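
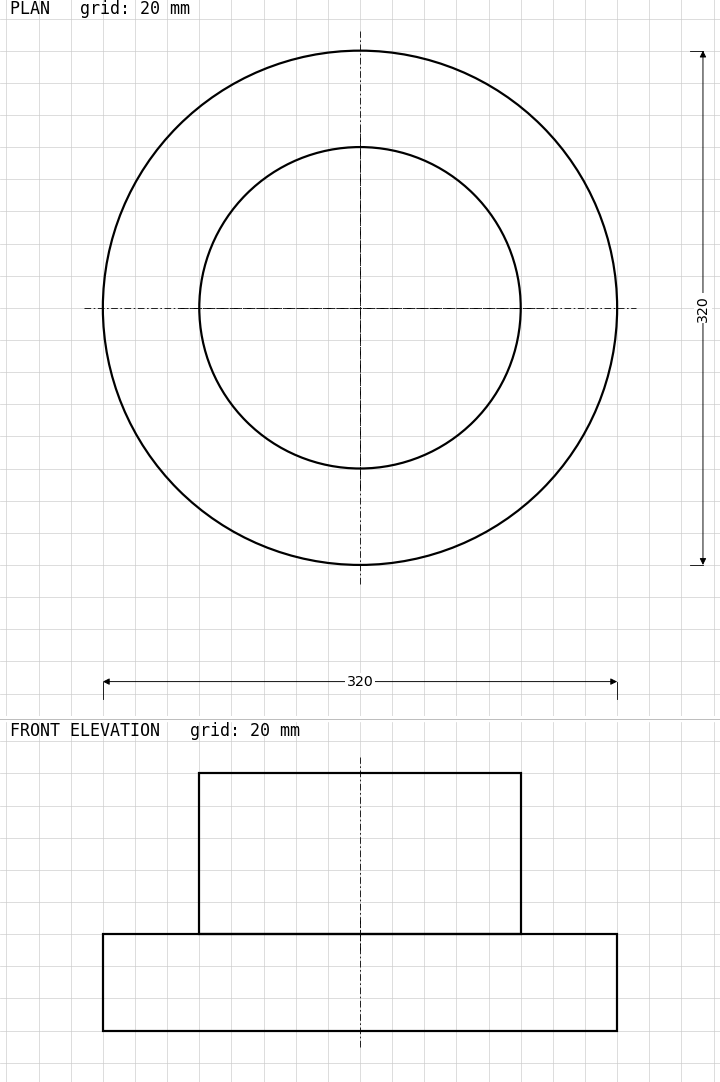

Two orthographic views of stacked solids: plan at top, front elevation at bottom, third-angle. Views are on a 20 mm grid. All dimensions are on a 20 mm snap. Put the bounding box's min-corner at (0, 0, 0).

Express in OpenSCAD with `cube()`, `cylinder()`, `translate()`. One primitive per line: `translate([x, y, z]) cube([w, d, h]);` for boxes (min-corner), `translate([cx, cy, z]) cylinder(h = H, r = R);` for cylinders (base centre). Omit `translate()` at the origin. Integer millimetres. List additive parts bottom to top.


translate([160, 160, 0]) cylinder(h = 60, r = 160);
translate([160, 160, 60]) cylinder(h = 100, r = 100);


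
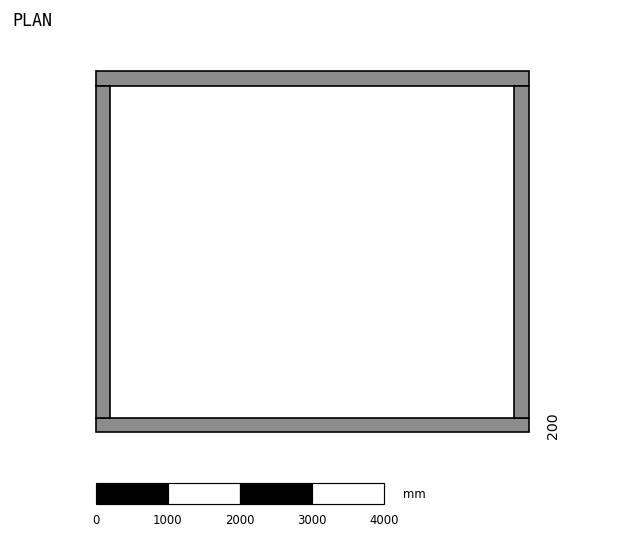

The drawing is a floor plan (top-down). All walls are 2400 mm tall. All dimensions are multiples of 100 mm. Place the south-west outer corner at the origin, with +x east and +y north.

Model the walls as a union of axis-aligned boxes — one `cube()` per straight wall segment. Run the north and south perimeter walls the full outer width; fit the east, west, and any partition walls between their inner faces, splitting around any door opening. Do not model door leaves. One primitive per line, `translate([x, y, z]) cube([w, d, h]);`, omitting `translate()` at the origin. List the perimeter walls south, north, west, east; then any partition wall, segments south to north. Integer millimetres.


cube([6000, 200, 2400]);
translate([0, 4800, 0]) cube([6000, 200, 2400]);
translate([0, 200, 0]) cube([200, 4600, 2400]);
translate([5800, 200, 0]) cube([200, 4600, 2400]);


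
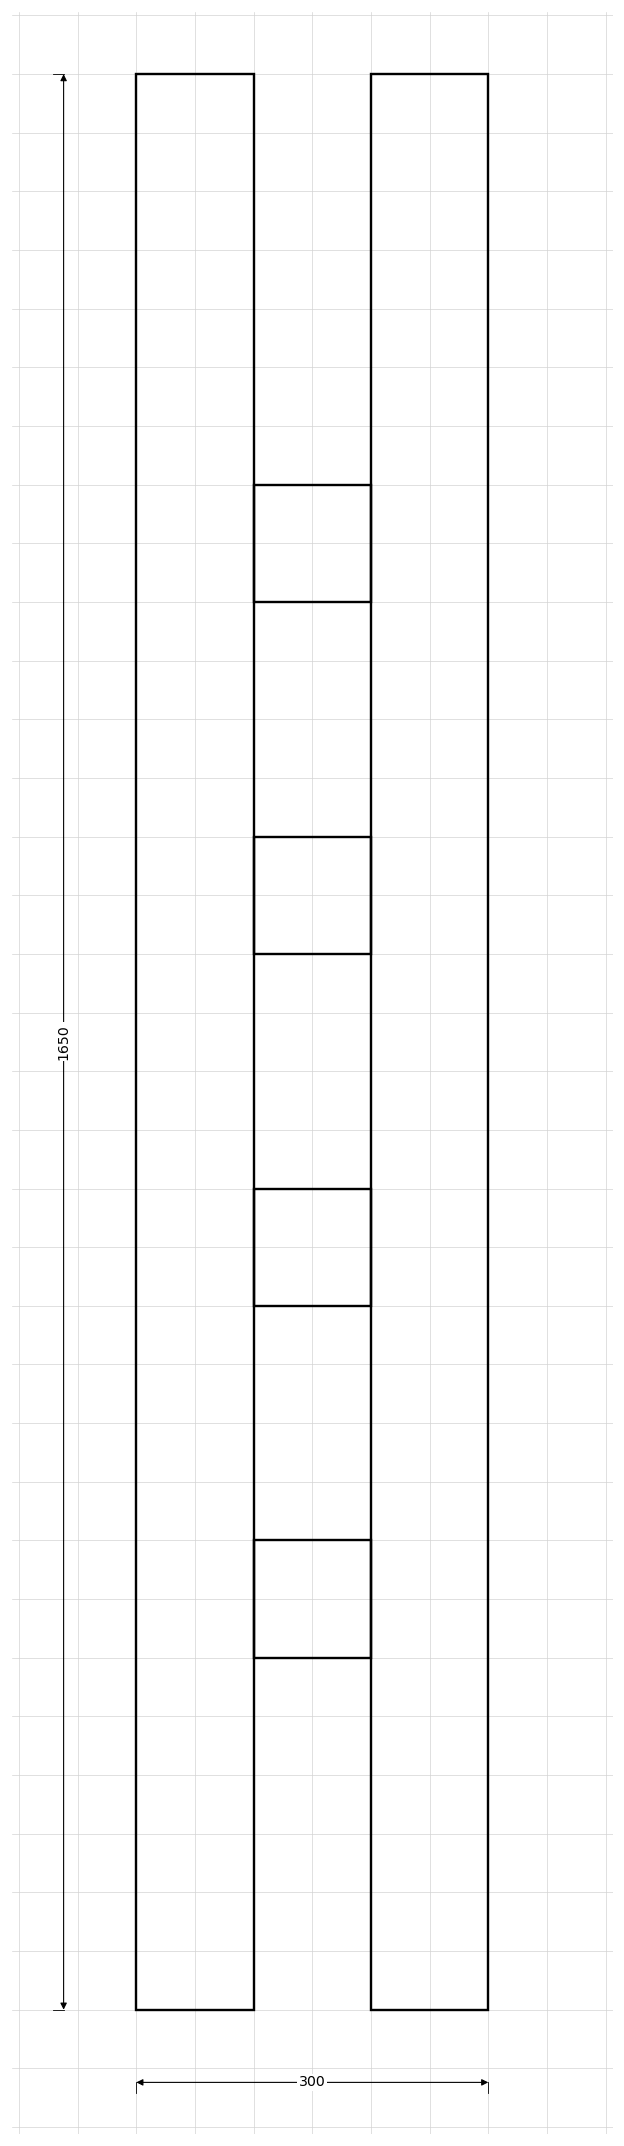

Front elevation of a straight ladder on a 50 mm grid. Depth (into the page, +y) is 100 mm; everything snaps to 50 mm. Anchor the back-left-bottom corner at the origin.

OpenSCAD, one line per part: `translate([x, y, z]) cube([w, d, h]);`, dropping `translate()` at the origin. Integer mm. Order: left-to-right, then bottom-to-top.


cube([100, 100, 1650]);
translate([100, 0, 300]) cube([100, 100, 100]);
translate([100, 0, 600]) cube([100, 100, 100]);
translate([100, 0, 900]) cube([100, 100, 100]);
translate([100, 0, 1200]) cube([100, 100, 100]);
translate([200, 0, 0]) cube([100, 100, 1650]);


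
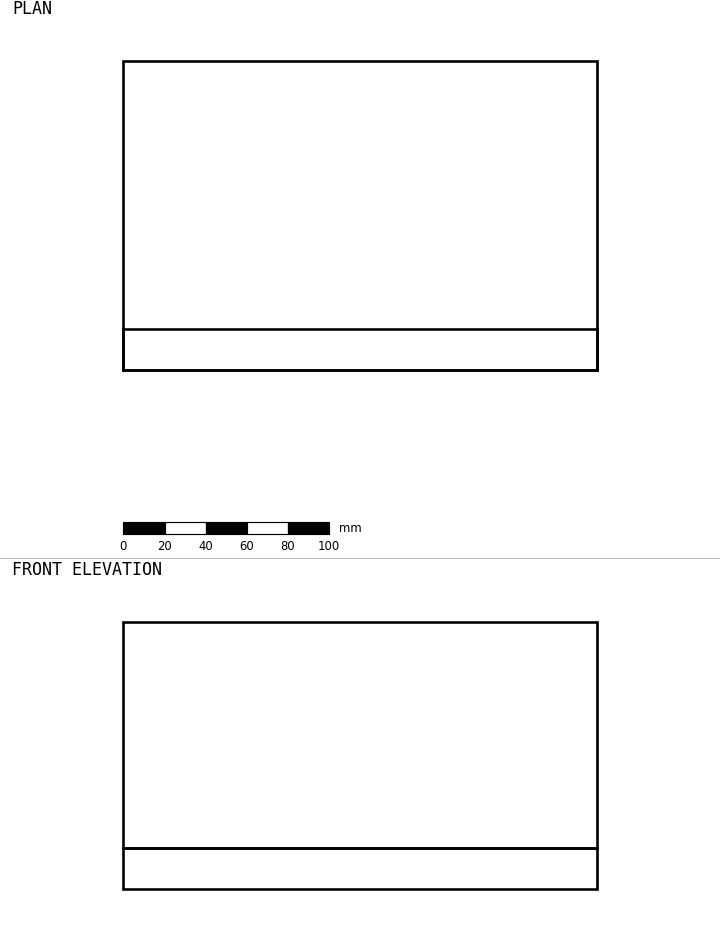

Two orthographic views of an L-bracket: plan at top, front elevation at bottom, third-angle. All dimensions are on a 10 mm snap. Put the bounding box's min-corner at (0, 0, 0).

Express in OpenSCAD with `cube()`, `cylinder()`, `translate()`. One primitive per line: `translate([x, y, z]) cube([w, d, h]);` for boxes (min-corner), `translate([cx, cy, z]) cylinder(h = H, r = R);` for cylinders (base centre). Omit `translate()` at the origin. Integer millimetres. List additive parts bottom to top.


cube([230, 150, 20]);
translate([0, 0, 20]) cube([230, 20, 110]);


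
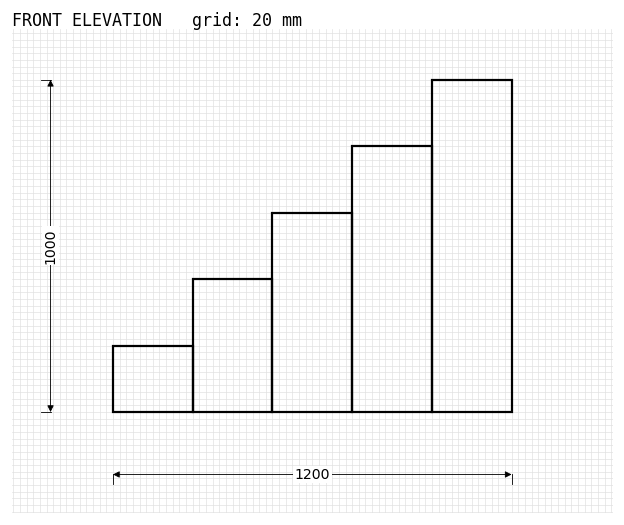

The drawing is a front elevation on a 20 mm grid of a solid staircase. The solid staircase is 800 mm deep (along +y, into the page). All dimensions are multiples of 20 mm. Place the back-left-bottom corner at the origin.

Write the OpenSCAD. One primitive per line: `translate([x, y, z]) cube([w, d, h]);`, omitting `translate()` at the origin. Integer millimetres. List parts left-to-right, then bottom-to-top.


cube([240, 800, 200]);
translate([240, 0, 0]) cube([240, 800, 400]);
translate([480, 0, 0]) cube([240, 800, 600]);
translate([720, 0, 0]) cube([240, 800, 800]);
translate([960, 0, 0]) cube([240, 800, 1000]);


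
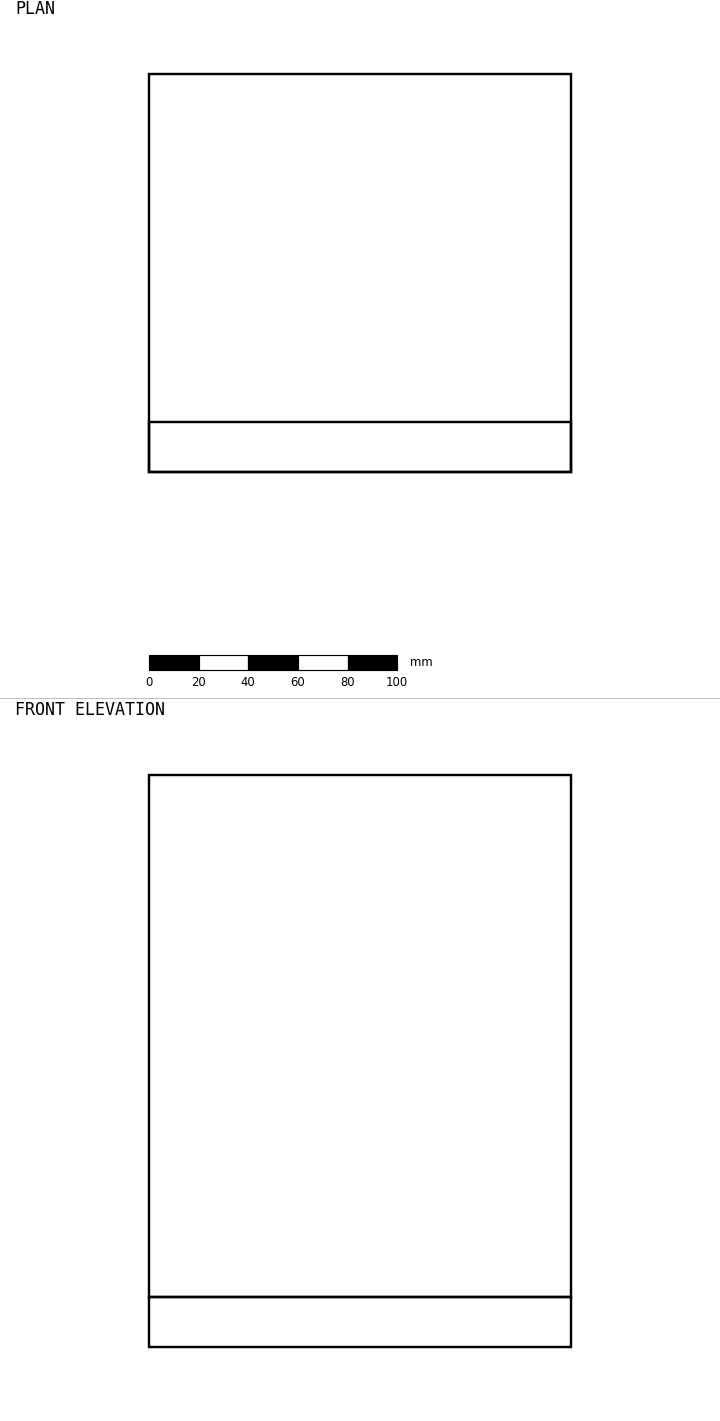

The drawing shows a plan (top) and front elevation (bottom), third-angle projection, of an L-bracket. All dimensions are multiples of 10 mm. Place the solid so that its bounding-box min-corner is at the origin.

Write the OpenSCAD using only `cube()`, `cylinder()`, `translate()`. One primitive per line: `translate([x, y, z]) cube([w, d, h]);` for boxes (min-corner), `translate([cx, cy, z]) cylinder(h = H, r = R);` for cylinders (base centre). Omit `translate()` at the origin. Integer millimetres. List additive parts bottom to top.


cube([170, 160, 20]);
translate([0, 0, 20]) cube([170, 20, 210]);


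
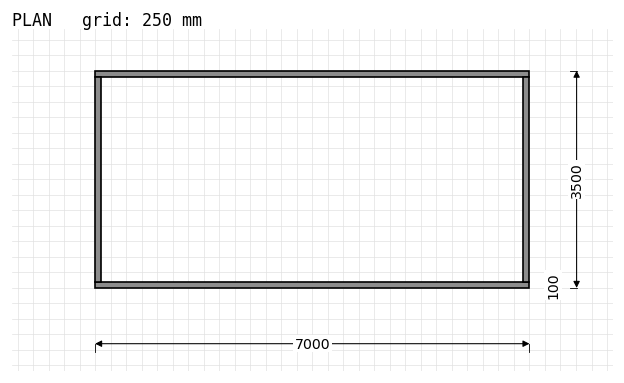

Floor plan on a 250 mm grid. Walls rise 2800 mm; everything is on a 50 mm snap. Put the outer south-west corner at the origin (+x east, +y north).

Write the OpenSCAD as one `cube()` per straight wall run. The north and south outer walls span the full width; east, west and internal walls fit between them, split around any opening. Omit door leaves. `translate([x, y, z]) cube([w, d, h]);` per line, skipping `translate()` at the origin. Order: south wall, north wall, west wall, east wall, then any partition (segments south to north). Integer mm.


cube([7000, 100, 2800]);
translate([0, 3400, 0]) cube([7000, 100, 2800]);
translate([0, 100, 0]) cube([100, 3300, 2800]);
translate([6900, 100, 0]) cube([100, 3300, 2800]);


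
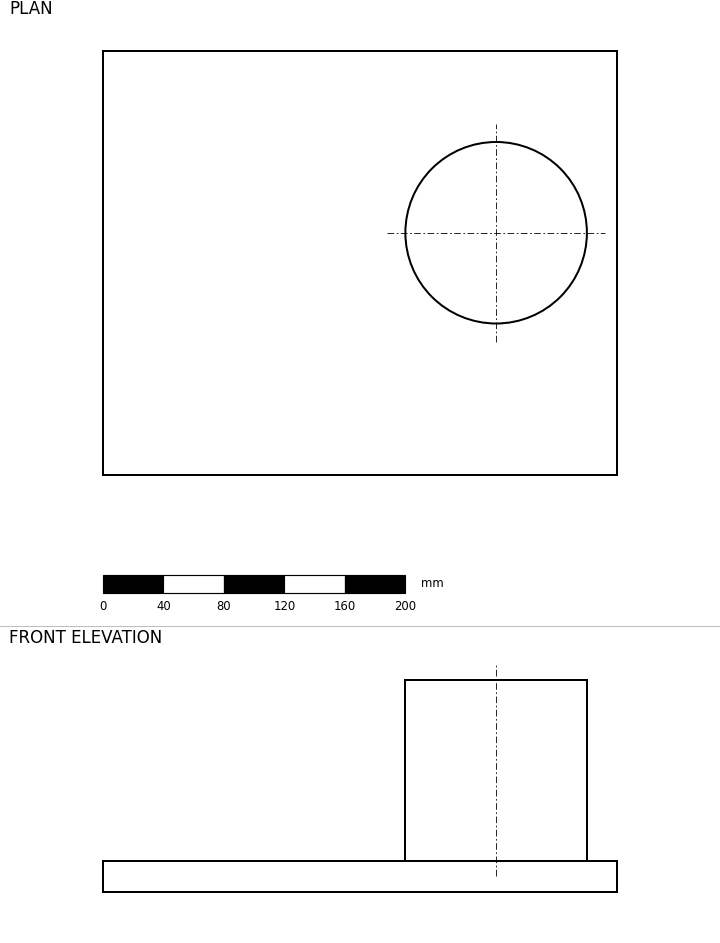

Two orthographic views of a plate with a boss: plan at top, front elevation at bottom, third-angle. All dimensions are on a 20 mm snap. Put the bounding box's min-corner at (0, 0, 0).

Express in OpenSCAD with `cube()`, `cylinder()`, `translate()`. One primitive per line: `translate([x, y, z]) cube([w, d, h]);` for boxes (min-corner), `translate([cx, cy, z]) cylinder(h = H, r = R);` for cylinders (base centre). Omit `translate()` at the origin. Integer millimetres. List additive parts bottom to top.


cube([340, 280, 20]);
translate([260, 160, 20]) cylinder(h = 120, r = 60);


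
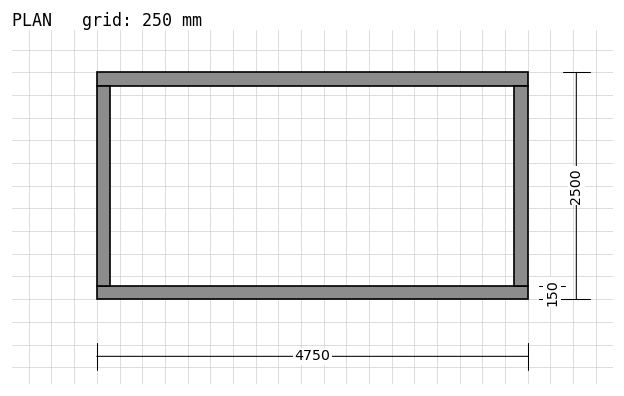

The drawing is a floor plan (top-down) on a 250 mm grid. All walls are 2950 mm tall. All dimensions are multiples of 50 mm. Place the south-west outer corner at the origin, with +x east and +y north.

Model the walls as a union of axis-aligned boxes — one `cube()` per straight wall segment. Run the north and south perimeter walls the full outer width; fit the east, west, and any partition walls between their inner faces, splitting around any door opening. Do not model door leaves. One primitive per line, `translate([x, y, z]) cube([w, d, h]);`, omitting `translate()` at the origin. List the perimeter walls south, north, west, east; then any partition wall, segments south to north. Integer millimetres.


cube([4750, 150, 2950]);
translate([0, 2350, 0]) cube([4750, 150, 2950]);
translate([0, 150, 0]) cube([150, 2200, 2950]);
translate([4600, 150, 0]) cube([150, 2200, 2950]);


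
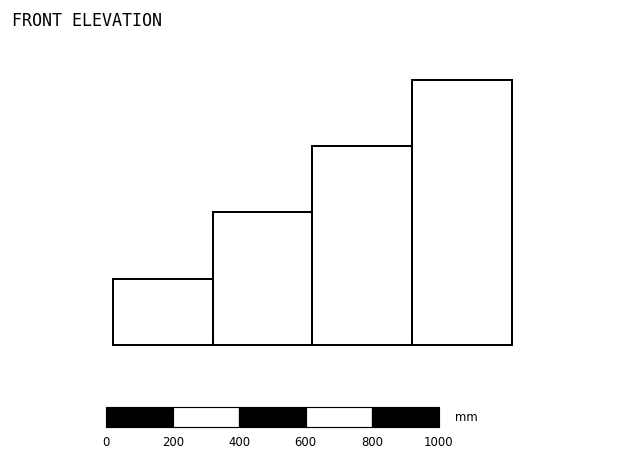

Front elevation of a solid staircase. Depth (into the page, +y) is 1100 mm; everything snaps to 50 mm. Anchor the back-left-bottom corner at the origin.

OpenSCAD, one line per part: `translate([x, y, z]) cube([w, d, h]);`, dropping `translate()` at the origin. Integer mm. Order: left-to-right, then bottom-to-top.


cube([300, 1100, 200]);
translate([300, 0, 0]) cube([300, 1100, 400]);
translate([600, 0, 0]) cube([300, 1100, 600]);
translate([900, 0, 0]) cube([300, 1100, 800]);


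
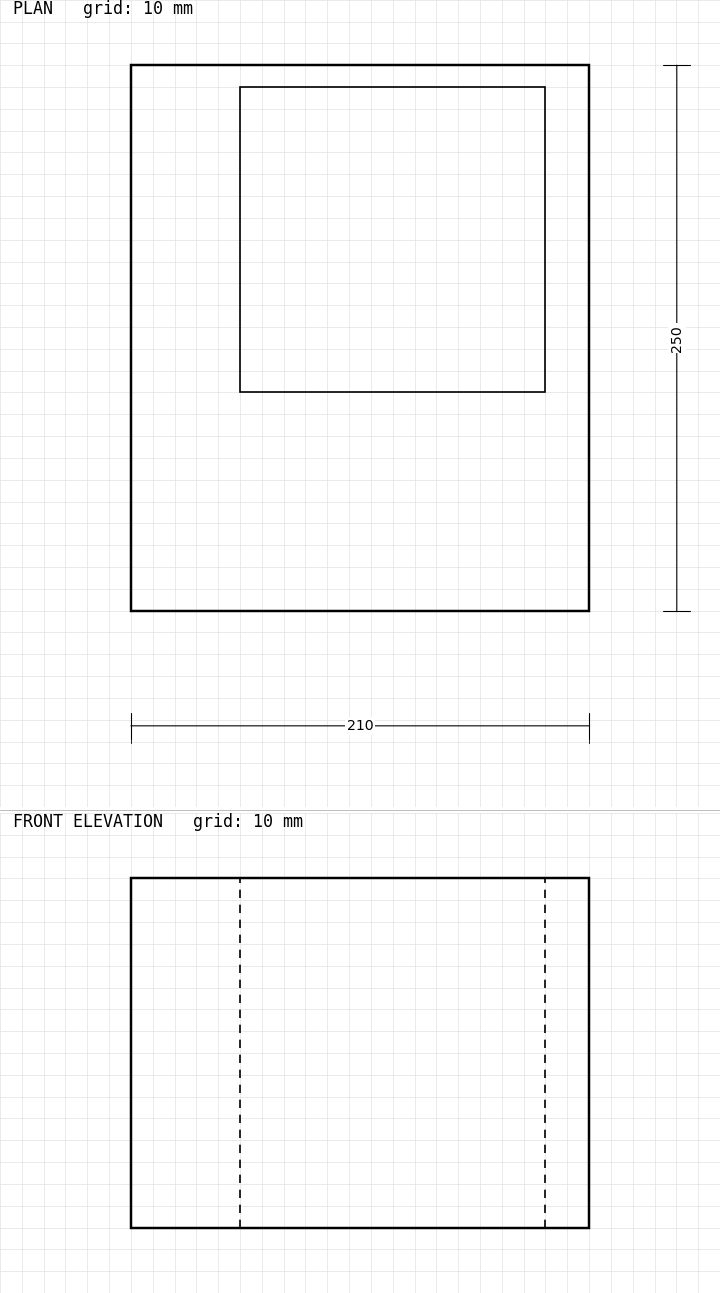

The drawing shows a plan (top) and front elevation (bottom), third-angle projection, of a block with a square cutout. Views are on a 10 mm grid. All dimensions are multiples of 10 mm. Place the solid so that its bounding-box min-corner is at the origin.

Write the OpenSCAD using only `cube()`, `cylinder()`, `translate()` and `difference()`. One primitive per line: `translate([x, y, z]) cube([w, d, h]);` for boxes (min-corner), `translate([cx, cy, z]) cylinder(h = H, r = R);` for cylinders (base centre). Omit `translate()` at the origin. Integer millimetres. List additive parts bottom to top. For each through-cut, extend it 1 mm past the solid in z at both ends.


difference() {
  cube([210, 250, 160]);
  translate([50, 100, -1]) cube([140, 140, 162]);
}


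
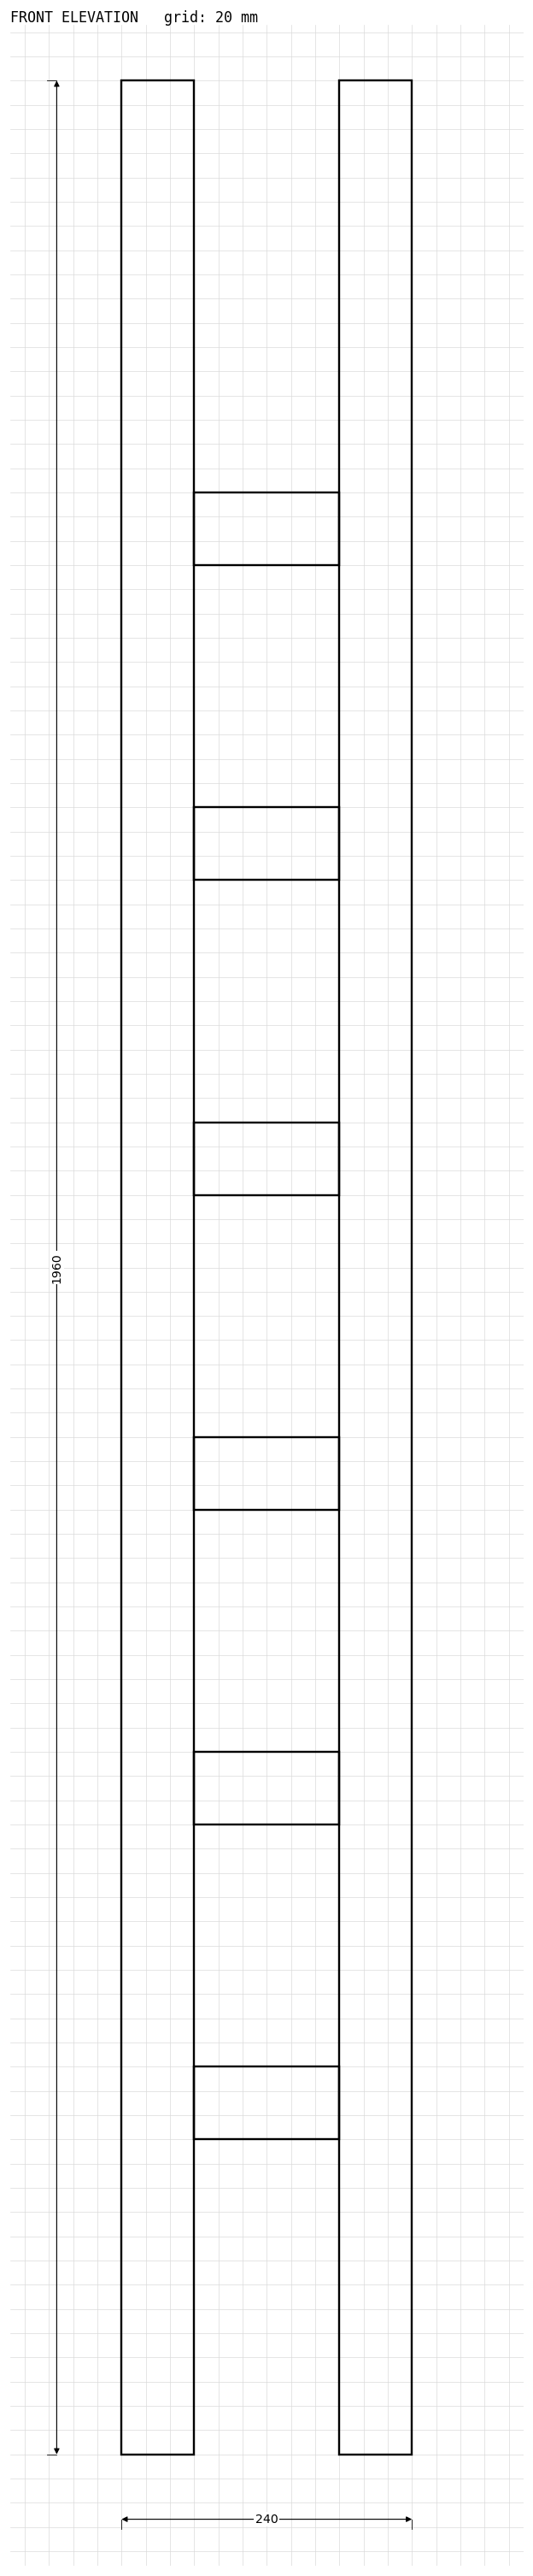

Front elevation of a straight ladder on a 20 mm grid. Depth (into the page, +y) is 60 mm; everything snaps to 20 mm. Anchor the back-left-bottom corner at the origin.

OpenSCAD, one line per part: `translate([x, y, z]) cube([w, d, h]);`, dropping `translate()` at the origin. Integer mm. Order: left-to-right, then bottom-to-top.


cube([60, 60, 1960]);
translate([60, 0, 260]) cube([120, 60, 60]);
translate([60, 0, 520]) cube([120, 60, 60]);
translate([60, 0, 780]) cube([120, 60, 60]);
translate([60, 0, 1040]) cube([120, 60, 60]);
translate([60, 0, 1300]) cube([120, 60, 60]);
translate([60, 0, 1560]) cube([120, 60, 60]);
translate([180, 0, 0]) cube([60, 60, 1960]);


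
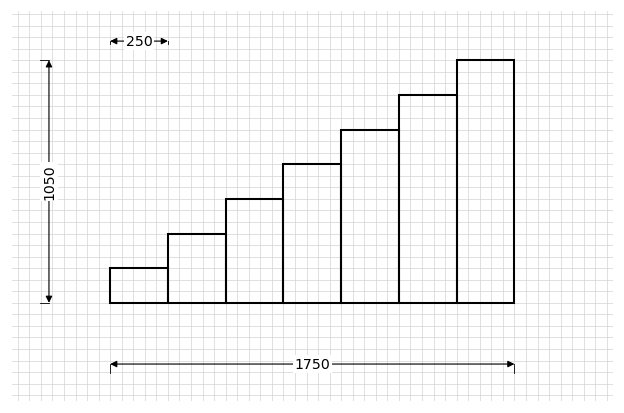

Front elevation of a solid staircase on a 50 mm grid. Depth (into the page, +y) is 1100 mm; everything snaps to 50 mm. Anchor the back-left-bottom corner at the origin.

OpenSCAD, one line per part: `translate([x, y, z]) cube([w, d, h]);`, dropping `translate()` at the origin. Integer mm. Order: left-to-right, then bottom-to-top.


cube([250, 1100, 150]);
translate([250, 0, 0]) cube([250, 1100, 300]);
translate([500, 0, 0]) cube([250, 1100, 450]);
translate([750, 0, 0]) cube([250, 1100, 600]);
translate([1000, 0, 0]) cube([250, 1100, 750]);
translate([1250, 0, 0]) cube([250, 1100, 900]);
translate([1500, 0, 0]) cube([250, 1100, 1050]);


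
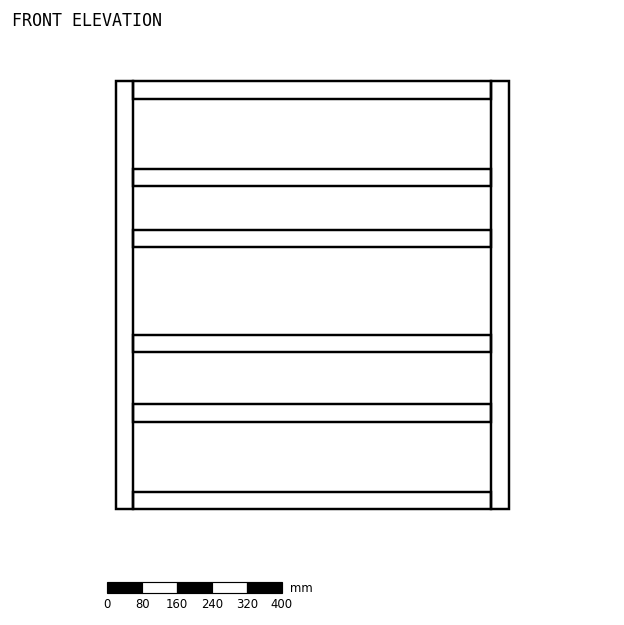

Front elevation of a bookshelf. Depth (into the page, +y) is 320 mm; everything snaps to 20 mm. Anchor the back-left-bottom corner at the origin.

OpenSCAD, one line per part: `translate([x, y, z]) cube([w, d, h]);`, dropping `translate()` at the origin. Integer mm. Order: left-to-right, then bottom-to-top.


cube([40, 320, 980]);
translate([40, 0, 0]) cube([820, 320, 40]);
translate([40, 0, 200]) cube([820, 320, 40]);
translate([40, 0, 360]) cube([820, 320, 40]);
translate([40, 0, 600]) cube([820, 320, 40]);
translate([40, 0, 740]) cube([820, 320, 40]);
translate([40, 0, 940]) cube([820, 320, 40]);
translate([860, 0, 0]) cube([40, 320, 980]);


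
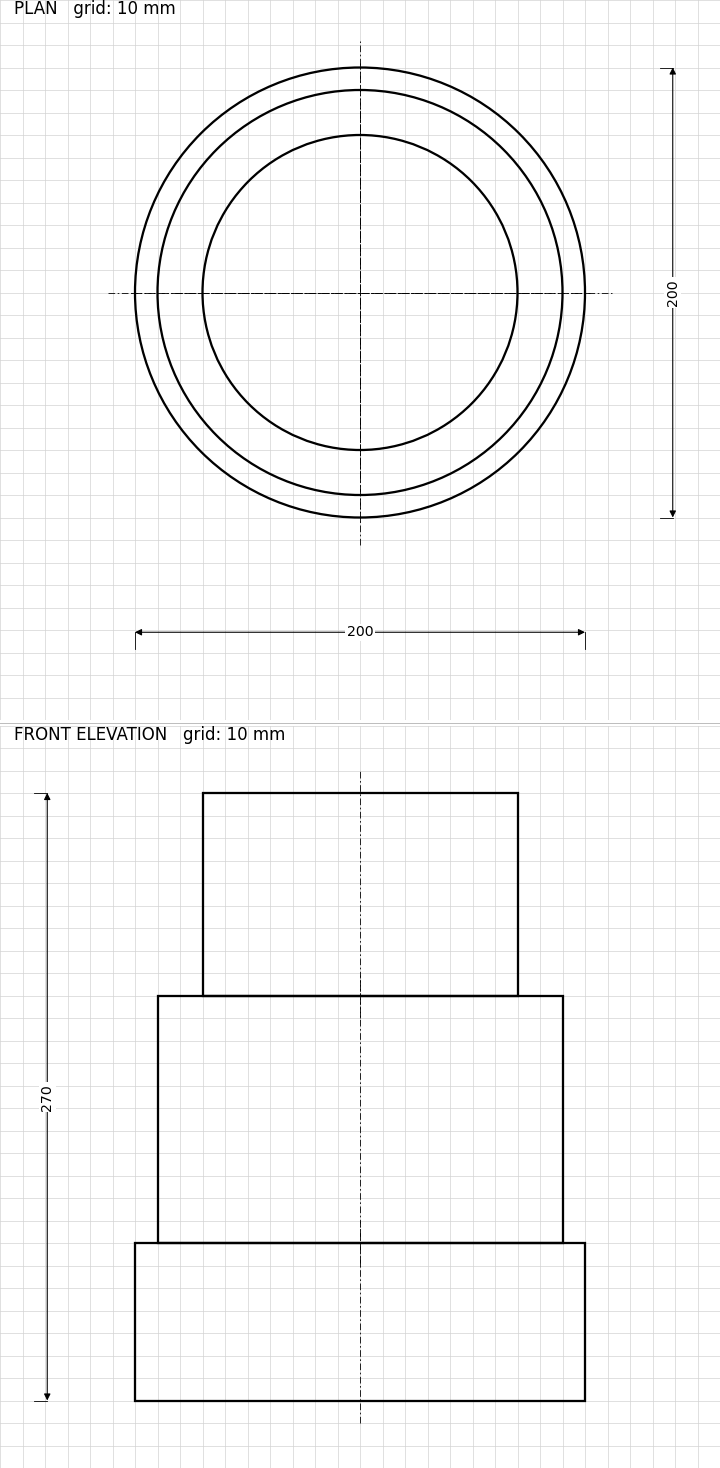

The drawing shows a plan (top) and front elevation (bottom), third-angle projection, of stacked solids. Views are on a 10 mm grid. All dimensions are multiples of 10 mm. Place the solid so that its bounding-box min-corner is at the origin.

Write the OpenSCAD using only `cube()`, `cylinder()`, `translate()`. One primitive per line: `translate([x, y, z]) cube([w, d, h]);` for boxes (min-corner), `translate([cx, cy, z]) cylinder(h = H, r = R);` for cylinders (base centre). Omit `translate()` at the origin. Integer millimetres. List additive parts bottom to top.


translate([100, 100, 0]) cylinder(h = 70, r = 100);
translate([100, 100, 70]) cylinder(h = 110, r = 90);
translate([100, 100, 180]) cylinder(h = 90, r = 70);


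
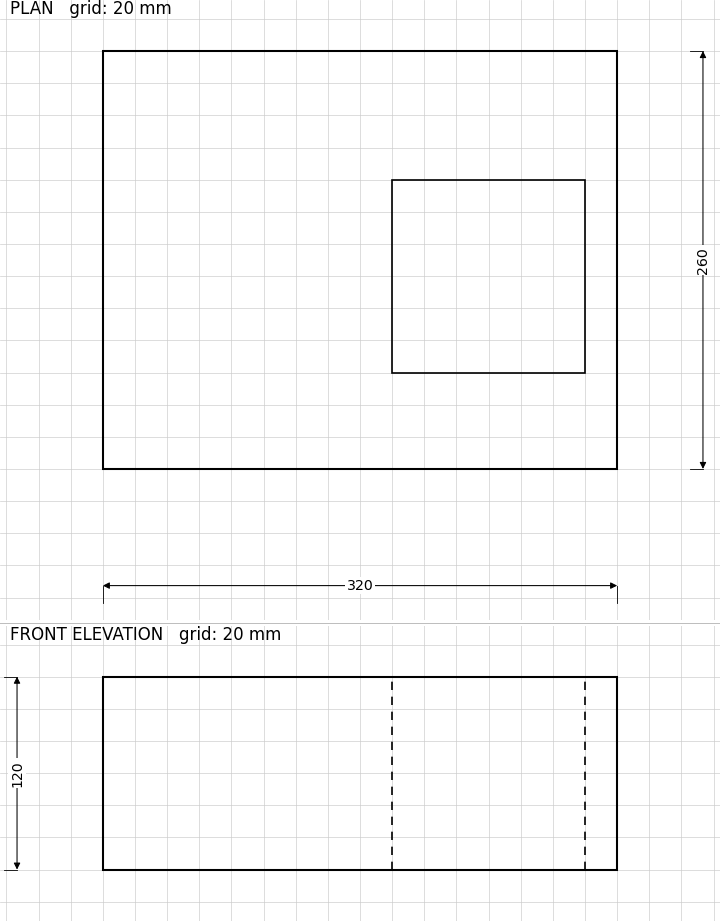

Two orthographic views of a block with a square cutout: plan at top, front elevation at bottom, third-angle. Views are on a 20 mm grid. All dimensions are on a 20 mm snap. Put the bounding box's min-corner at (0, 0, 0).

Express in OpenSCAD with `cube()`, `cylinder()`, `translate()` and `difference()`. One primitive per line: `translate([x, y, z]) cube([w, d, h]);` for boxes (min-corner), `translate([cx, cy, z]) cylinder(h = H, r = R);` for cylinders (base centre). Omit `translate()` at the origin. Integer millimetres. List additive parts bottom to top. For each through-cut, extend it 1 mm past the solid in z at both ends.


difference() {
  cube([320, 260, 120]);
  translate([180, 60, -1]) cube([120, 120, 122]);
}


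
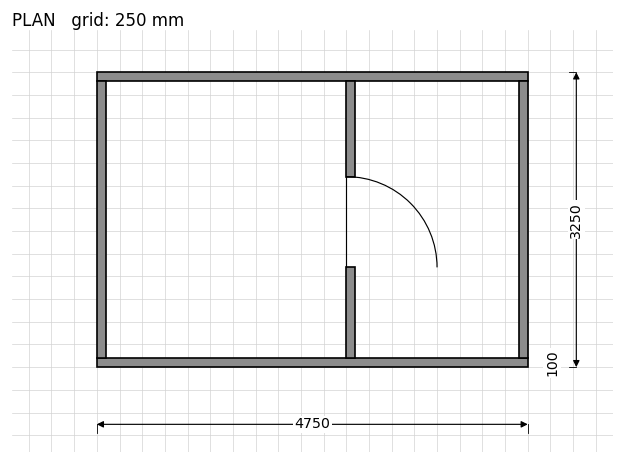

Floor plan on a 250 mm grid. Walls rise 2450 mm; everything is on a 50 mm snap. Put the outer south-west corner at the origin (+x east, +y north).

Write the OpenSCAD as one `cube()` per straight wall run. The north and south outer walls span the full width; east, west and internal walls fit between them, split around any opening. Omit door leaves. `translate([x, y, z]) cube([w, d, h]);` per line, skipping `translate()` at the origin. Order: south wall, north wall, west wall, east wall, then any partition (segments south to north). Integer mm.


cube([4750, 100, 2450]);
translate([0, 3150, 0]) cube([4750, 100, 2450]);
translate([0, 100, 0]) cube([100, 3050, 2450]);
translate([4650, 100, 0]) cube([100, 3050, 2450]);
translate([2750, 100, 0]) cube([100, 1000, 2450]);
translate([2750, 2100, 0]) cube([100, 1050, 2450]);


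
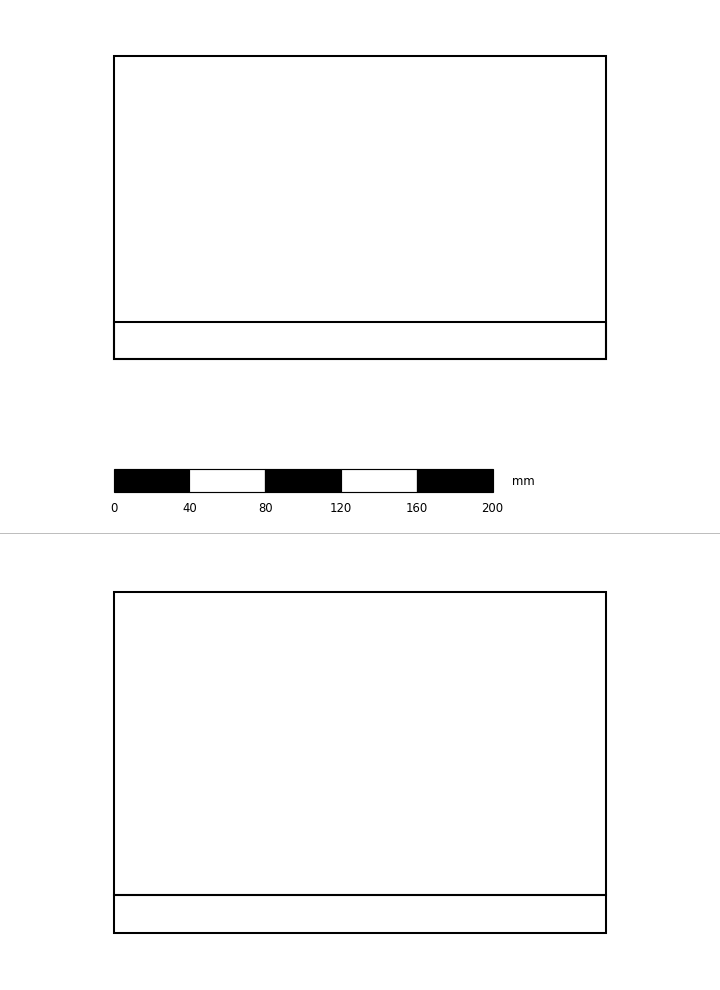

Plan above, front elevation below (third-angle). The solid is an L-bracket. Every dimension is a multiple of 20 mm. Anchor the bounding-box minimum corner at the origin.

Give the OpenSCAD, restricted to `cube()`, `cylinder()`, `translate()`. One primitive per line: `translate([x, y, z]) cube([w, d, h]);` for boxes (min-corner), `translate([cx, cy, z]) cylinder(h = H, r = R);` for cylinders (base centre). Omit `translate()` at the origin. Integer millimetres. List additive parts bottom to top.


cube([260, 160, 20]);
translate([0, 0, 20]) cube([260, 20, 160]);


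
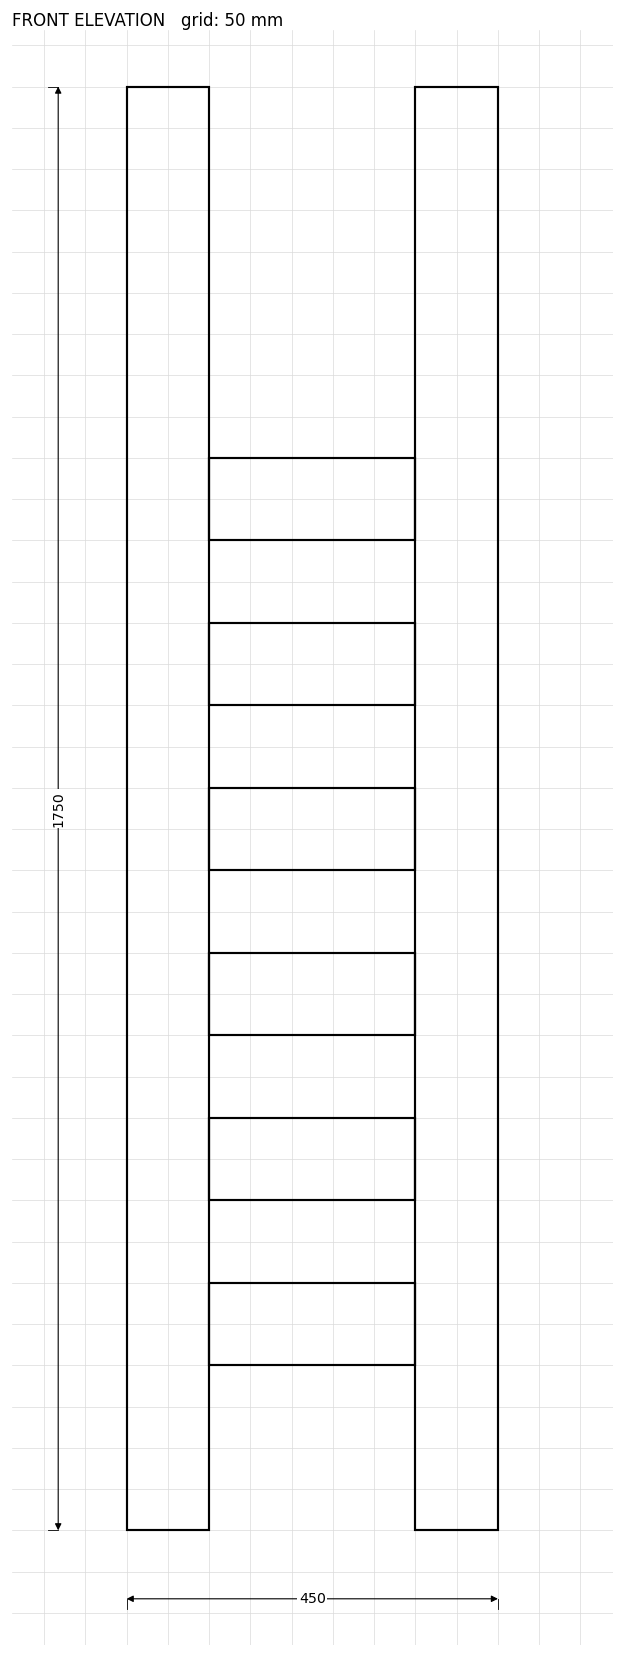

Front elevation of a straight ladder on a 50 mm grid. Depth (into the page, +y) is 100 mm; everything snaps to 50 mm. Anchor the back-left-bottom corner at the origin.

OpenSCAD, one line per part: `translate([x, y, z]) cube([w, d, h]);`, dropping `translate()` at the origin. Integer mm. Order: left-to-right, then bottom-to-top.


cube([100, 100, 1750]);
translate([100, 0, 200]) cube([250, 100, 100]);
translate([100, 0, 400]) cube([250, 100, 100]);
translate([100, 0, 600]) cube([250, 100, 100]);
translate([100, 0, 800]) cube([250, 100, 100]);
translate([100, 0, 1000]) cube([250, 100, 100]);
translate([100, 0, 1200]) cube([250, 100, 100]);
translate([350, 0, 0]) cube([100, 100, 1750]);


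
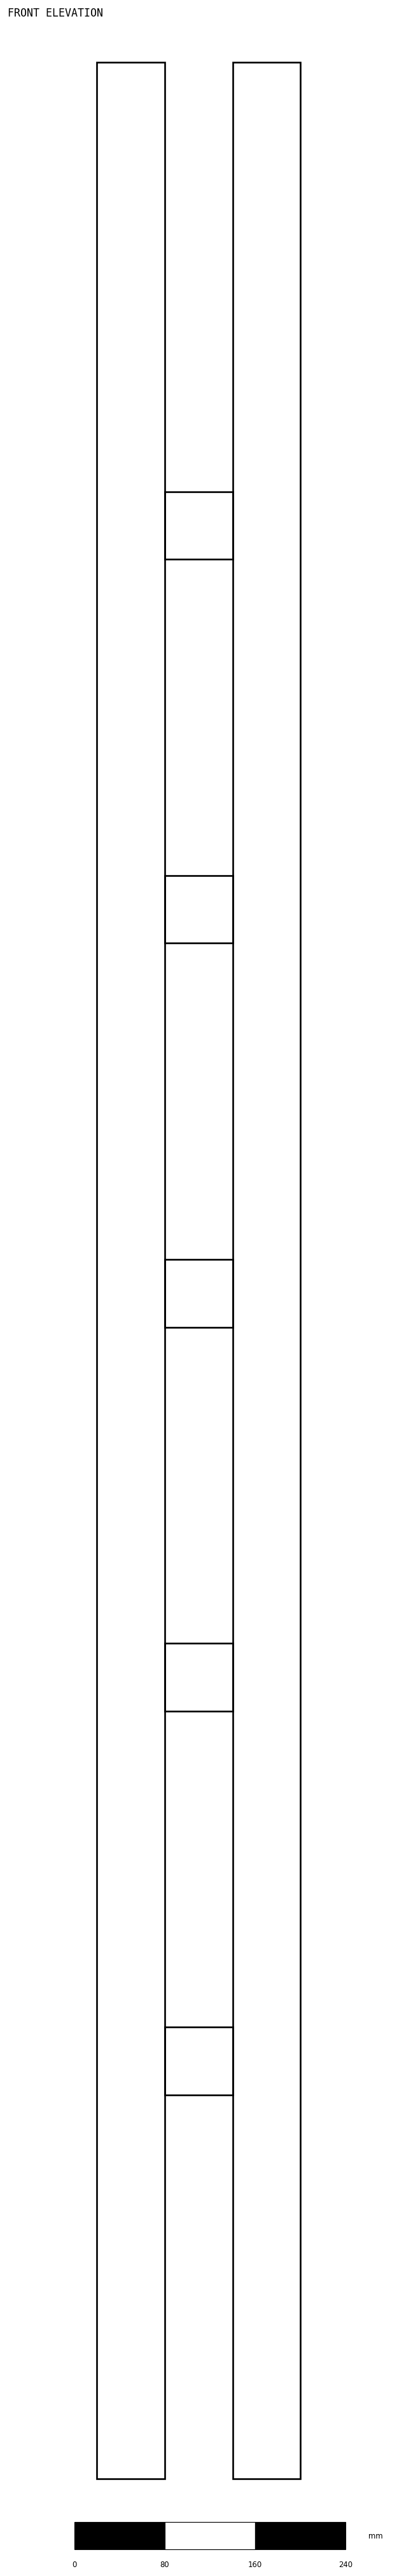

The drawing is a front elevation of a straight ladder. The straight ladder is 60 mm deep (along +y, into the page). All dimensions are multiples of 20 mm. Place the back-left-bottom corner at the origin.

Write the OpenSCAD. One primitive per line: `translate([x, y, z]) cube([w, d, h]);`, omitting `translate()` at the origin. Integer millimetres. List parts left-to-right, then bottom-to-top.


cube([60, 60, 2140]);
translate([60, 0, 340]) cube([60, 60, 60]);
translate([60, 0, 680]) cube([60, 60, 60]);
translate([60, 0, 1020]) cube([60, 60, 60]);
translate([60, 0, 1360]) cube([60, 60, 60]);
translate([60, 0, 1700]) cube([60, 60, 60]);
translate([120, 0, 0]) cube([60, 60, 2140]);


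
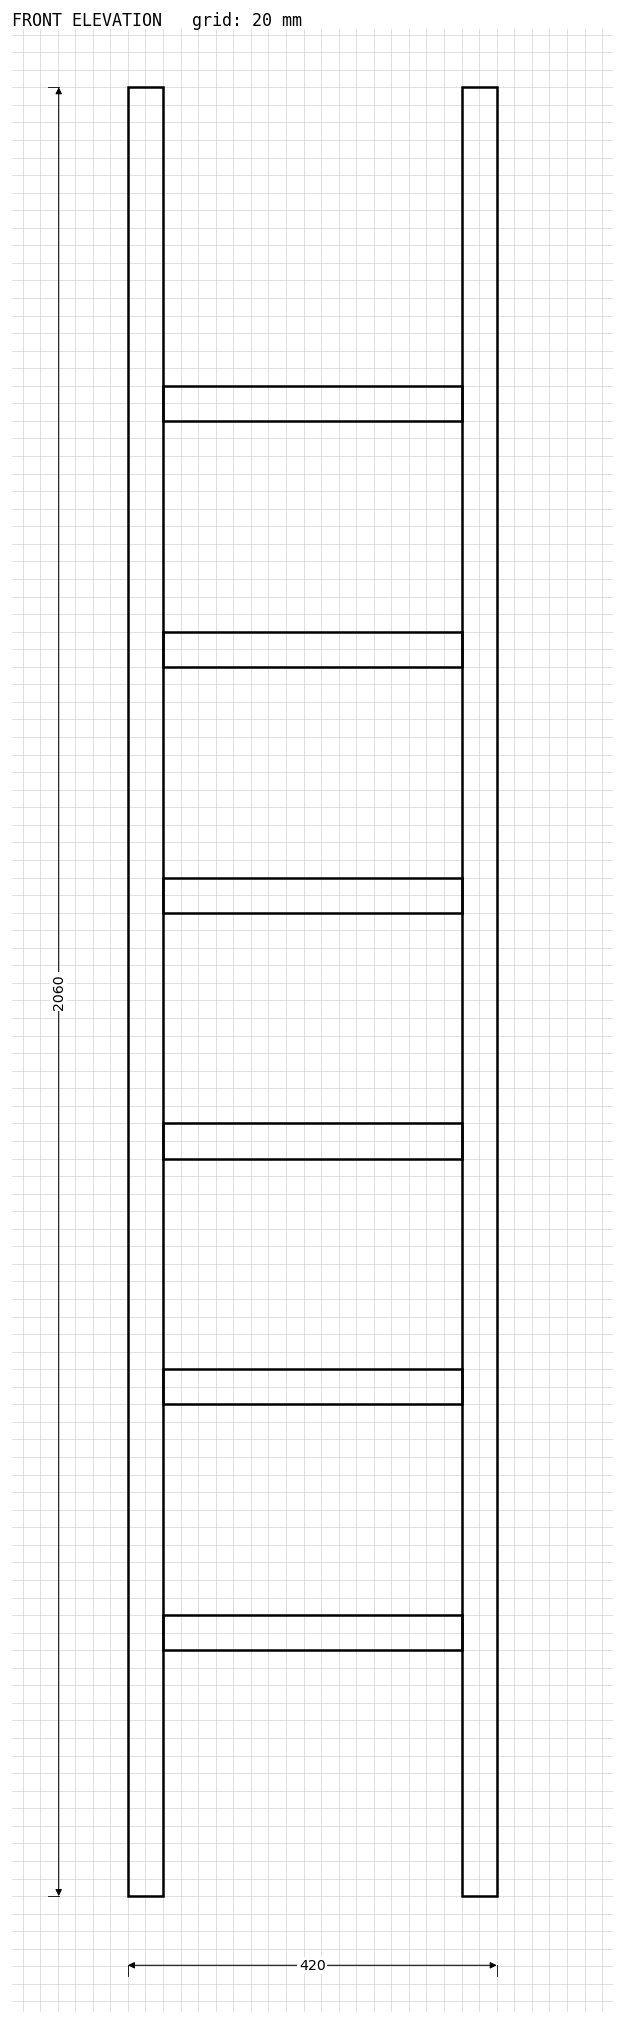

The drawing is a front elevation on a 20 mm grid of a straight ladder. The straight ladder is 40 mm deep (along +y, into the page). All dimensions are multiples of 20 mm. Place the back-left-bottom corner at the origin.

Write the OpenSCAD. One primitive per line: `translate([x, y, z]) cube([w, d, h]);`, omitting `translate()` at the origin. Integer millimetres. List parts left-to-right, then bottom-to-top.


cube([40, 40, 2060]);
translate([40, 0, 280]) cube([340, 40, 40]);
translate([40, 0, 560]) cube([340, 40, 40]);
translate([40, 0, 840]) cube([340, 40, 40]);
translate([40, 0, 1120]) cube([340, 40, 40]);
translate([40, 0, 1400]) cube([340, 40, 40]);
translate([40, 0, 1680]) cube([340, 40, 40]);
translate([380, 0, 0]) cube([40, 40, 2060]);


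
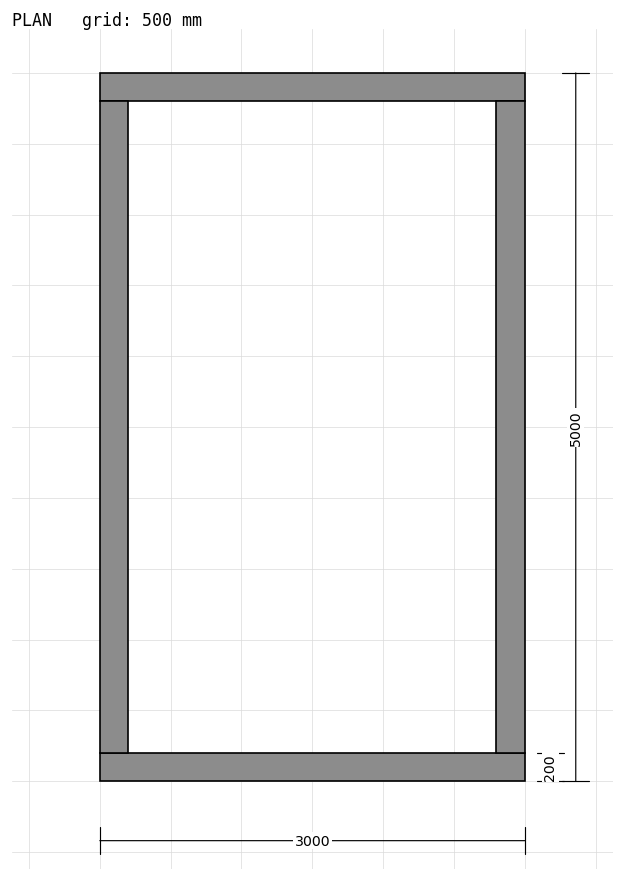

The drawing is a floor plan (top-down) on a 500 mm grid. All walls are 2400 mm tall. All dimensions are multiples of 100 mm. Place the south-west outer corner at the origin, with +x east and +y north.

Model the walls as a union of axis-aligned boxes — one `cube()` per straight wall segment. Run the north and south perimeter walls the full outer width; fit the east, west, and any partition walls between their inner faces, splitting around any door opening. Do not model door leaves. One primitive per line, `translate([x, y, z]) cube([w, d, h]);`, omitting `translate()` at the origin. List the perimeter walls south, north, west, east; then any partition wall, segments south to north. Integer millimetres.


cube([3000, 200, 2400]);
translate([0, 4800, 0]) cube([3000, 200, 2400]);
translate([0, 200, 0]) cube([200, 4600, 2400]);
translate([2800, 200, 0]) cube([200, 4600, 2400]);


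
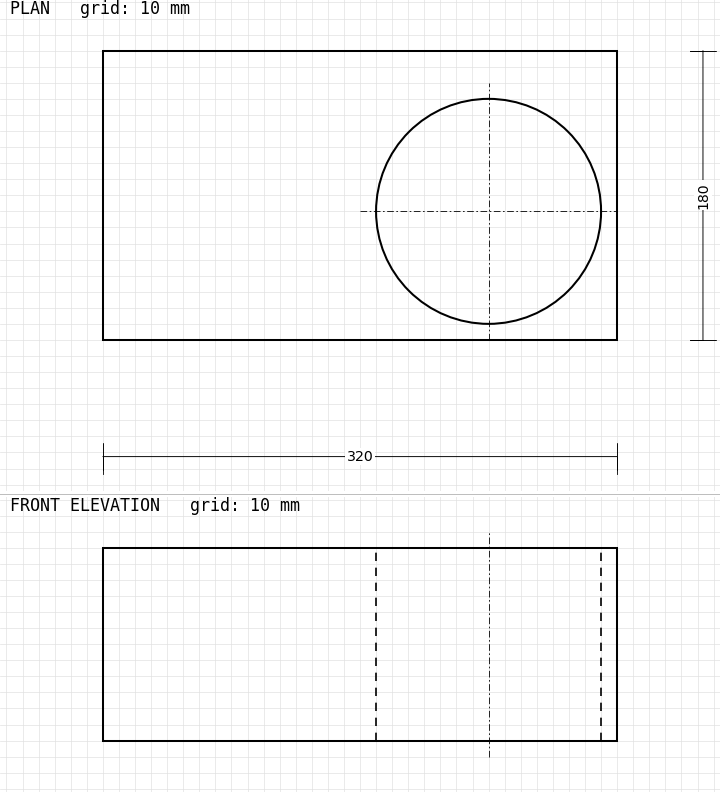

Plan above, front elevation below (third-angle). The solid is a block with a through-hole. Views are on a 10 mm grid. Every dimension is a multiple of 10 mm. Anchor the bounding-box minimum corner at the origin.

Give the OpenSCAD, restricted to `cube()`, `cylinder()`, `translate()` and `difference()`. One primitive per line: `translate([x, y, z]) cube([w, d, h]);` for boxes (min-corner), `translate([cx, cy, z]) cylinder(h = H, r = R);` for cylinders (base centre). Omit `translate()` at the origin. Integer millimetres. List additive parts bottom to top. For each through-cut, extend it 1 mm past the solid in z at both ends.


difference() {
  cube([320, 180, 120]);
  translate([240, 80, -1]) cylinder(h = 122, r = 70);
}


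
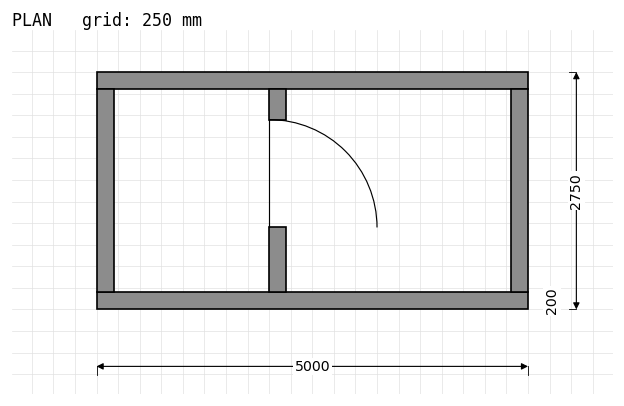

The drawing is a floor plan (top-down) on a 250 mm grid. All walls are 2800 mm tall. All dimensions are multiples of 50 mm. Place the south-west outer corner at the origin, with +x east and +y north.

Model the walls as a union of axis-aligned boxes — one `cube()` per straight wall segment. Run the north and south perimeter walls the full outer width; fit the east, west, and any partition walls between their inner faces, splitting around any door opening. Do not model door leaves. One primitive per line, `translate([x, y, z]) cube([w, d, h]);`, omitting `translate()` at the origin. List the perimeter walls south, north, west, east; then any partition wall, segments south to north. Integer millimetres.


cube([5000, 200, 2800]);
translate([0, 2550, 0]) cube([5000, 200, 2800]);
translate([0, 200, 0]) cube([200, 2350, 2800]);
translate([4800, 200, 0]) cube([200, 2350, 2800]);
translate([2000, 200, 0]) cube([200, 750, 2800]);
translate([2000, 2200, 0]) cube([200, 350, 2800]);


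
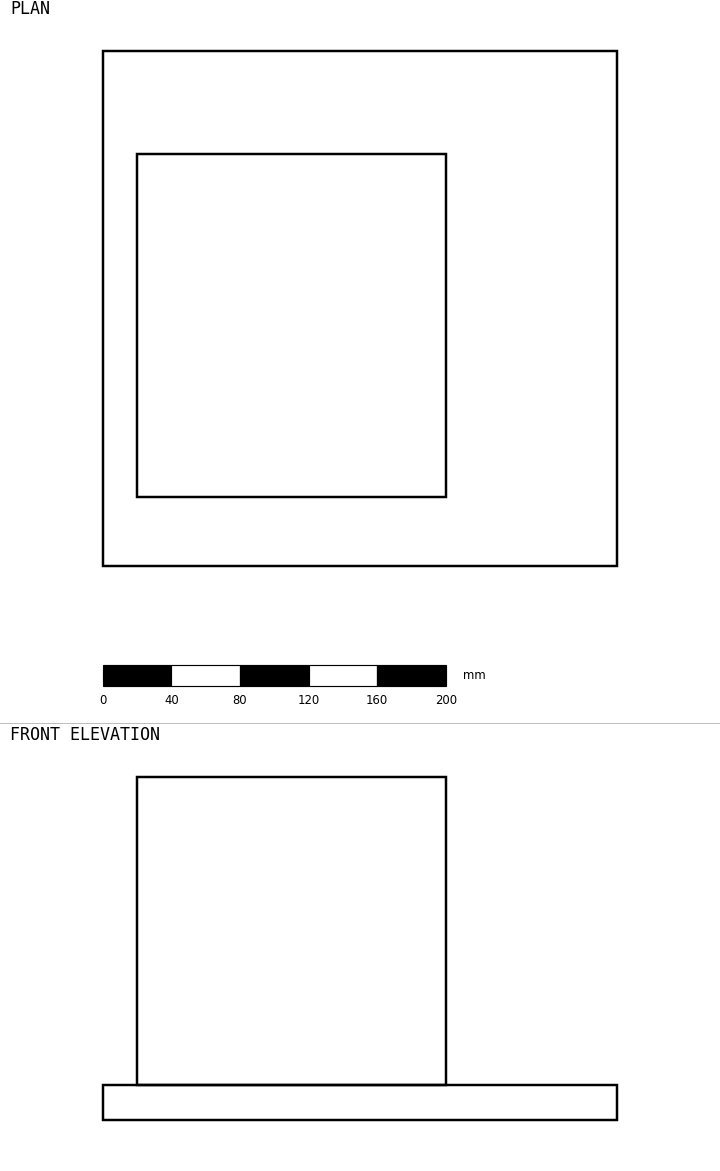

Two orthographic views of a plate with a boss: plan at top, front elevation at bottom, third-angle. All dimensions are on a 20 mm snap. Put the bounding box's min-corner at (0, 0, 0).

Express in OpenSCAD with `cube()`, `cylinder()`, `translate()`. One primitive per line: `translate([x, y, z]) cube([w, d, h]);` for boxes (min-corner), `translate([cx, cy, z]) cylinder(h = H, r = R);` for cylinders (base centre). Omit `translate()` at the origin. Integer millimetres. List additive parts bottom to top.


cube([300, 300, 20]);
translate([20, 40, 20]) cube([180, 200, 180]);


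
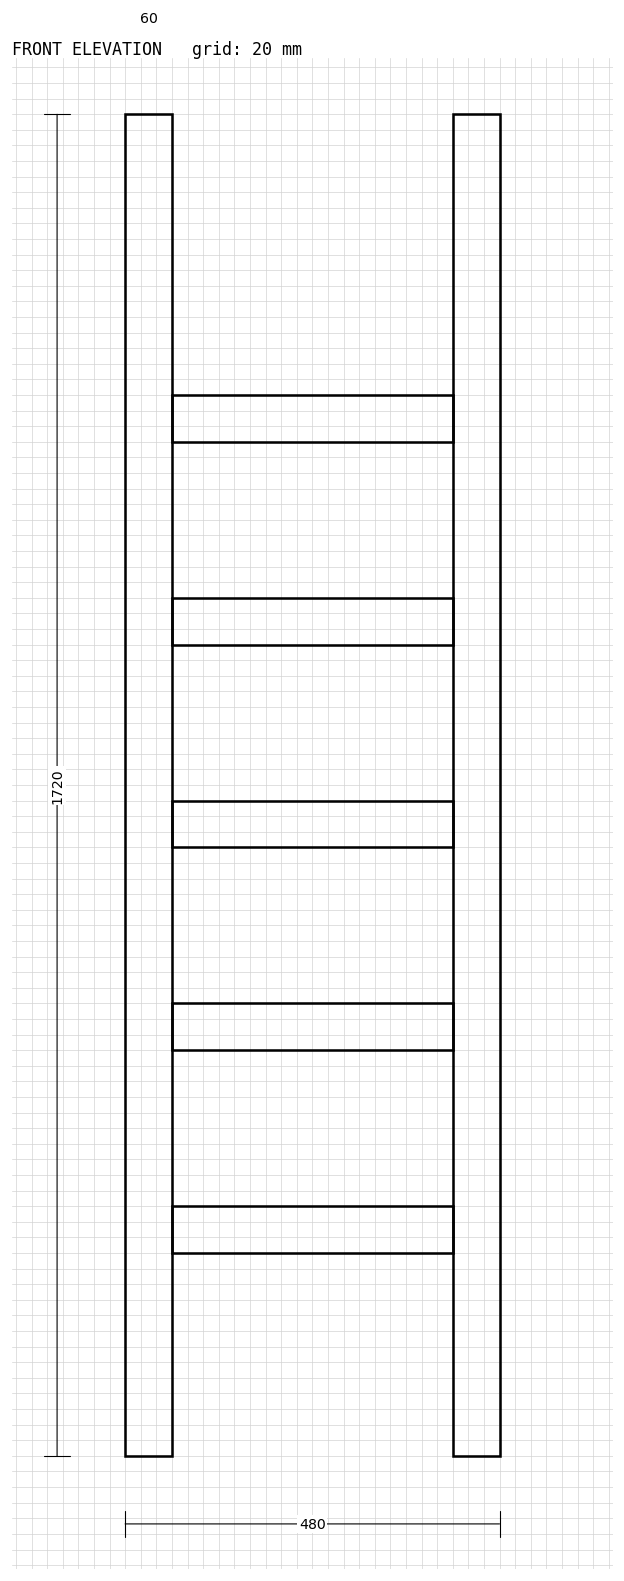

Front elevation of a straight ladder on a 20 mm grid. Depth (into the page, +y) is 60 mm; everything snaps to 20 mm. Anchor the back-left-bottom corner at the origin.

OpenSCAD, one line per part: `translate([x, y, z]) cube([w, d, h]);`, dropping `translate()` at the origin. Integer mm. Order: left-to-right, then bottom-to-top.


cube([60, 60, 1720]);
translate([60, 0, 260]) cube([360, 60, 60]);
translate([60, 0, 520]) cube([360, 60, 60]);
translate([60, 0, 780]) cube([360, 60, 60]);
translate([60, 0, 1040]) cube([360, 60, 60]);
translate([60, 0, 1300]) cube([360, 60, 60]);
translate([420, 0, 0]) cube([60, 60, 1720]);


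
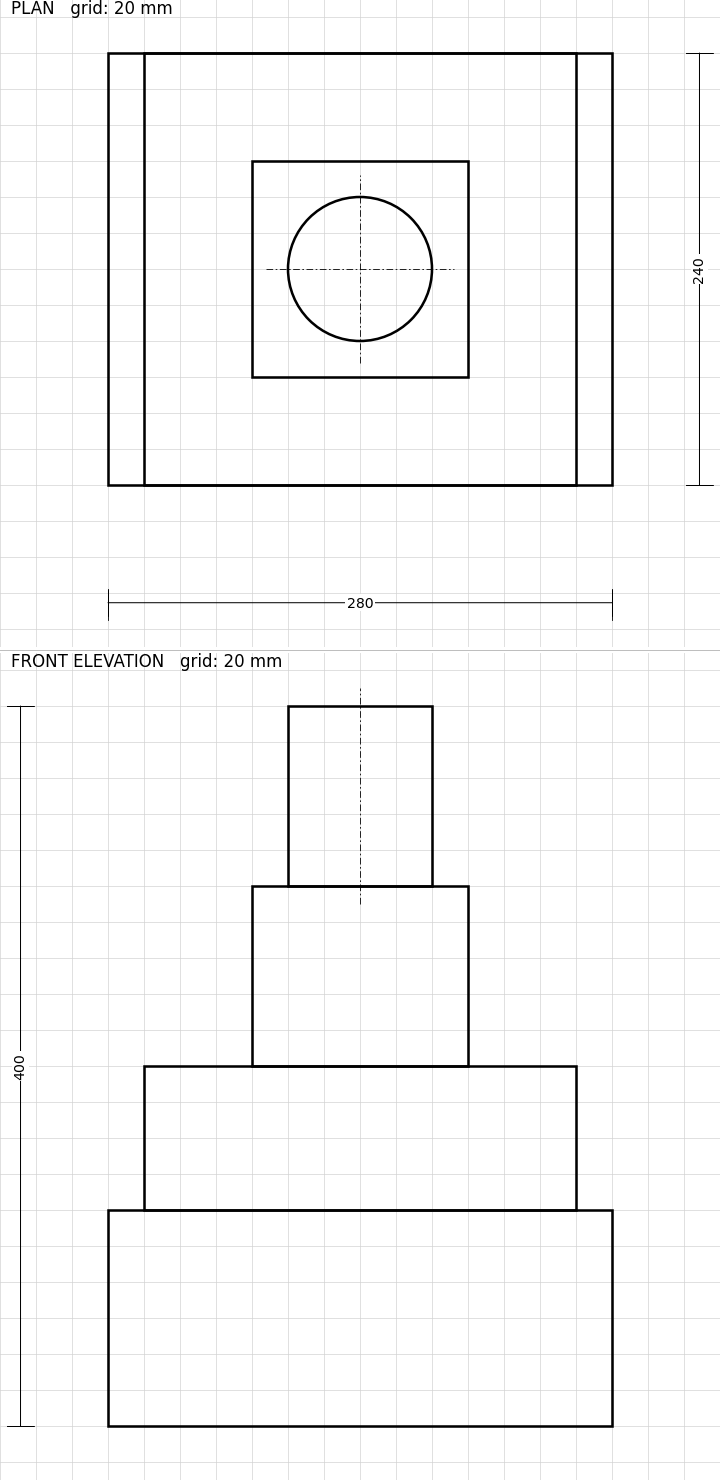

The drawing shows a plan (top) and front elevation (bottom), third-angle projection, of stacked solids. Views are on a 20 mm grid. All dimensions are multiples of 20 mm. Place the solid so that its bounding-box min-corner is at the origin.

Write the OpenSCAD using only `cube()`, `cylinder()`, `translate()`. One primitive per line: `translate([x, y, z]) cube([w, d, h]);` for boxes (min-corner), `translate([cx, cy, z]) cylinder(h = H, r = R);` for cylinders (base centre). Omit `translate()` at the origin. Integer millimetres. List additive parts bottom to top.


cube([280, 240, 120]);
translate([20, 0, 120]) cube([240, 240, 80]);
translate([80, 60, 200]) cube([120, 120, 100]);
translate([140, 120, 300]) cylinder(h = 100, r = 40);


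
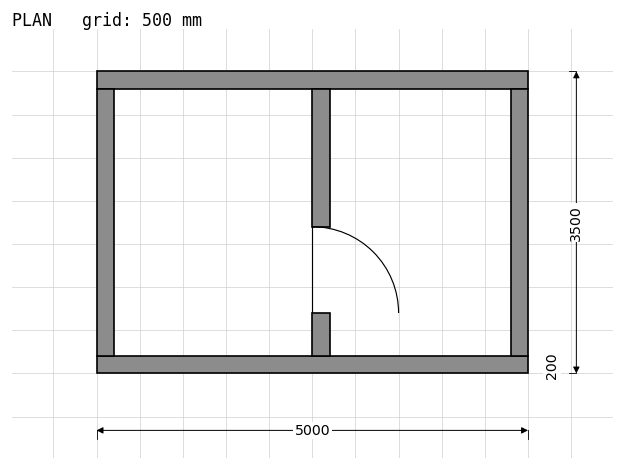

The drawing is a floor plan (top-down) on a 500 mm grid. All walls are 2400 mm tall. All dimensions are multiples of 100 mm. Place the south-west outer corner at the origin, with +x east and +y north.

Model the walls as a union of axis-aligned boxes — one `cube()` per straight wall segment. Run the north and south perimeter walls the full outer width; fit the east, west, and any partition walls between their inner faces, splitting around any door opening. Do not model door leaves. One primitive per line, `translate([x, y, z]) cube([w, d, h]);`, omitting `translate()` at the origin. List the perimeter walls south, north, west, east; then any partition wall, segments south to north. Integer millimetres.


cube([5000, 200, 2400]);
translate([0, 3300, 0]) cube([5000, 200, 2400]);
translate([0, 200, 0]) cube([200, 3100, 2400]);
translate([4800, 200, 0]) cube([200, 3100, 2400]);
translate([2500, 200, 0]) cube([200, 500, 2400]);
translate([2500, 1700, 0]) cube([200, 1600, 2400]);


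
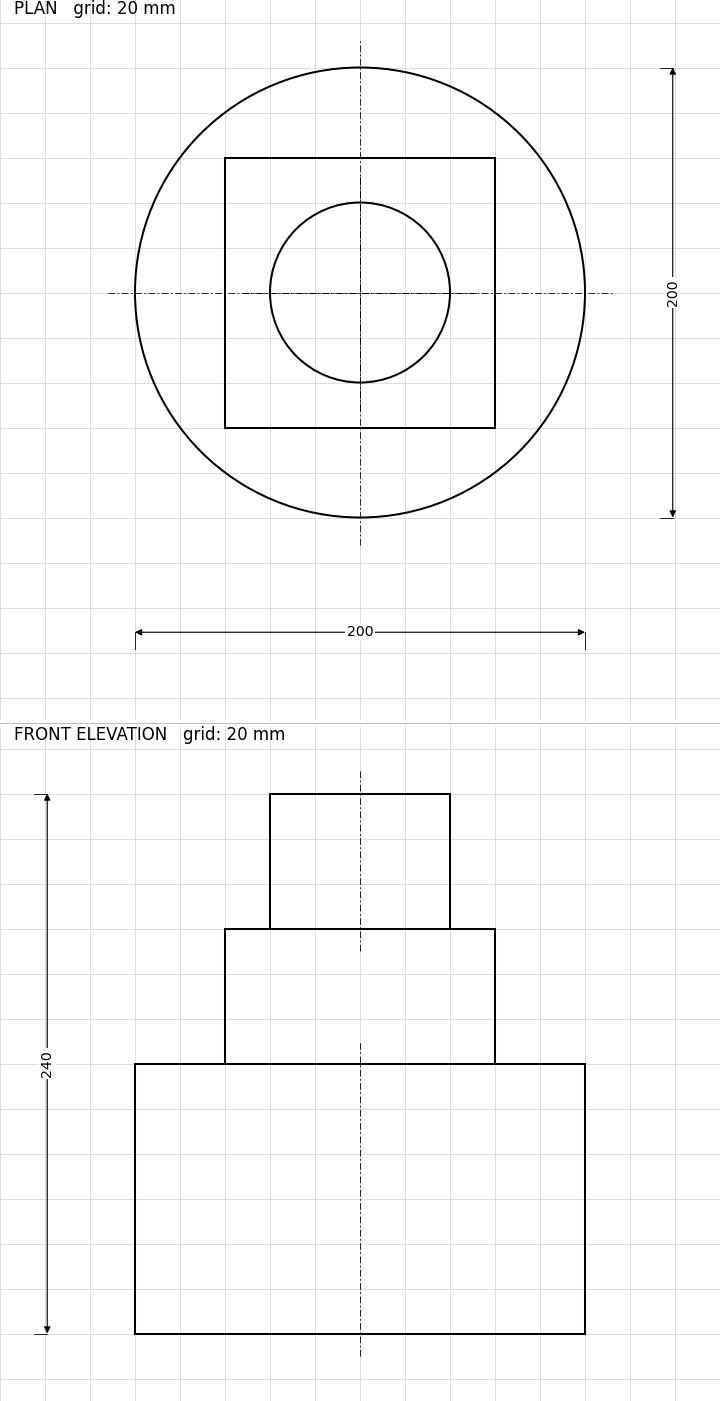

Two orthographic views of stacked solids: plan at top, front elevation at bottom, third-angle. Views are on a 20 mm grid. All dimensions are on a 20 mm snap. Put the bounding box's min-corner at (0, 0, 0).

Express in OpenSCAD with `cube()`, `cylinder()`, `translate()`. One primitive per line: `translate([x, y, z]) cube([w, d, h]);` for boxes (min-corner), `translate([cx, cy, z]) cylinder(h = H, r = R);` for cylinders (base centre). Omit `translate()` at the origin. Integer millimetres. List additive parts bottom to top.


translate([100, 100, 0]) cylinder(h = 120, r = 100);
translate([40, 40, 120]) cube([120, 120, 60]);
translate([100, 100, 180]) cylinder(h = 60, r = 40);


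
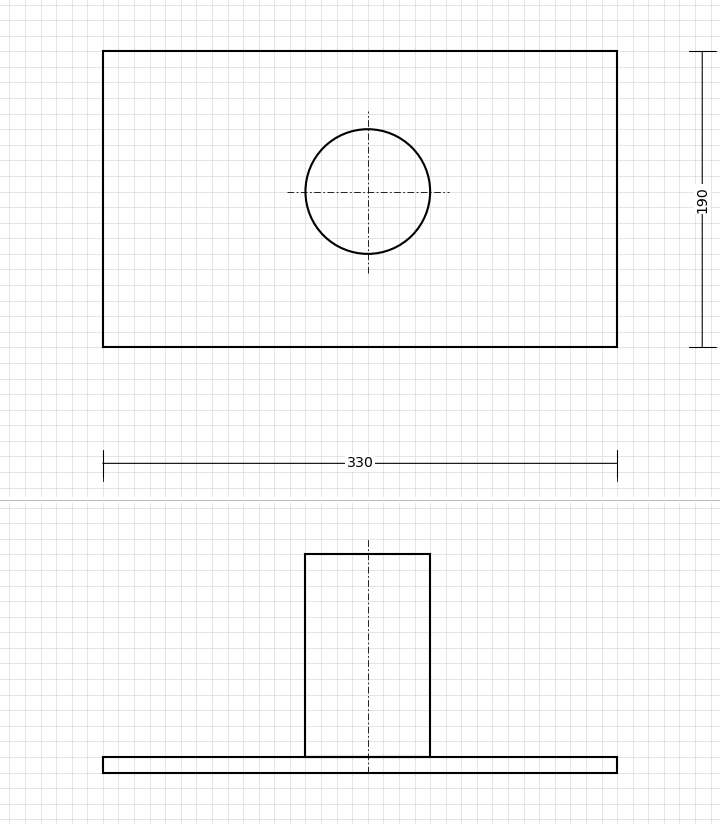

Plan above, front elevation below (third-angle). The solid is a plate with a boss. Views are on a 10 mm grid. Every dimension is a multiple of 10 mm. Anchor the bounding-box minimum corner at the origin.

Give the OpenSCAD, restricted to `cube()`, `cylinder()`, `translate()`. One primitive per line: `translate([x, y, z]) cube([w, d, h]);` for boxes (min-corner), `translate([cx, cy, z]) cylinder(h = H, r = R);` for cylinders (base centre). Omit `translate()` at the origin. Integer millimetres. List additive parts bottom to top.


cube([330, 190, 10]);
translate([170, 100, 10]) cylinder(h = 130, r = 40);


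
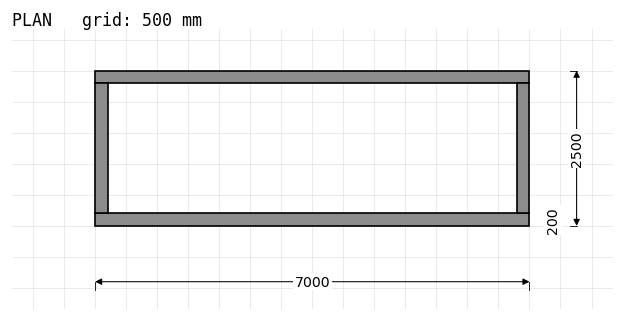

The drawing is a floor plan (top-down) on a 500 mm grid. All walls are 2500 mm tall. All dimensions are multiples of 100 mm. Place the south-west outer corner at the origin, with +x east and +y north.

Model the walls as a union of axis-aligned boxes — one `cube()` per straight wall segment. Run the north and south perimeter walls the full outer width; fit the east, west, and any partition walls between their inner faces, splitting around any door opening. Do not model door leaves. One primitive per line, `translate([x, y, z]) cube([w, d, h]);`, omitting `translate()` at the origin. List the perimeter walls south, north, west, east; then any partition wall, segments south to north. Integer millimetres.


cube([7000, 200, 2500]);
translate([0, 2300, 0]) cube([7000, 200, 2500]);
translate([0, 200, 0]) cube([200, 2100, 2500]);
translate([6800, 200, 0]) cube([200, 2100, 2500]);


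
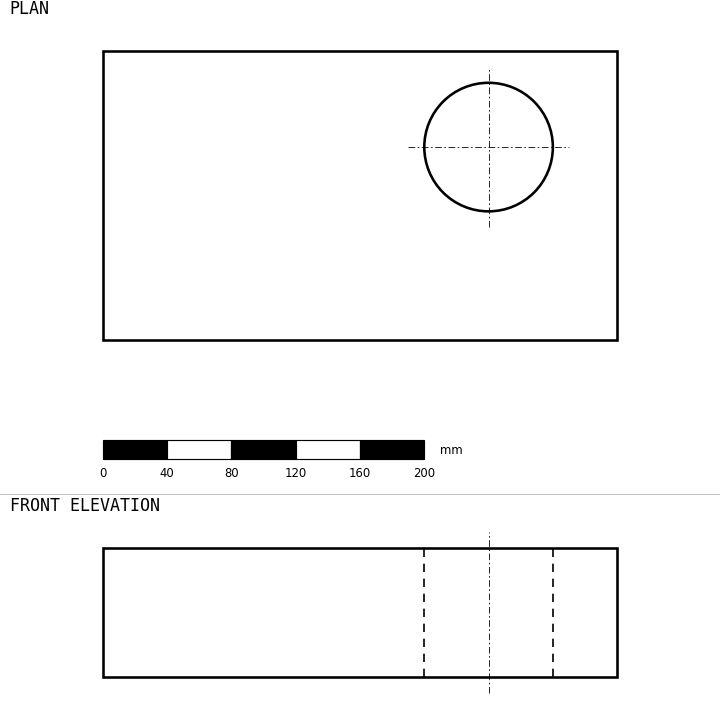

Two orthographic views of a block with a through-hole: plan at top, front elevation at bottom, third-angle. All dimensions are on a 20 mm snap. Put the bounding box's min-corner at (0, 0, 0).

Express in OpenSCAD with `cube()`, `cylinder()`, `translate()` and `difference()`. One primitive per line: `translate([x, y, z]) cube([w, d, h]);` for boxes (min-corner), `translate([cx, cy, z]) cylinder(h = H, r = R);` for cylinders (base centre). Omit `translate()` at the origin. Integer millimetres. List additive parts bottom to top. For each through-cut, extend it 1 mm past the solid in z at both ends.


difference() {
  cube([320, 180, 80]);
  translate([240, 120, -1]) cylinder(h = 82, r = 40);
}


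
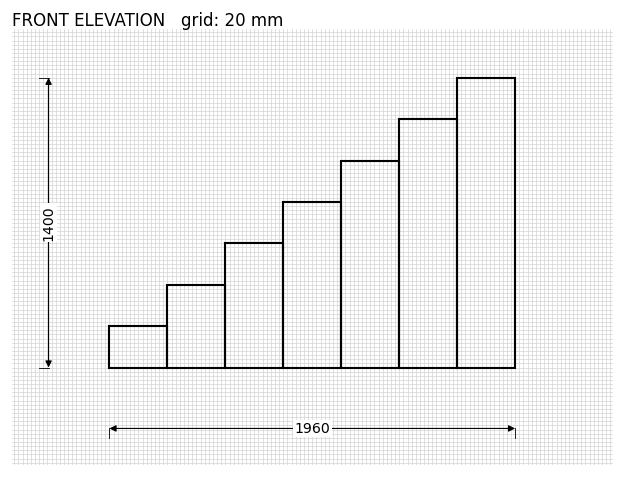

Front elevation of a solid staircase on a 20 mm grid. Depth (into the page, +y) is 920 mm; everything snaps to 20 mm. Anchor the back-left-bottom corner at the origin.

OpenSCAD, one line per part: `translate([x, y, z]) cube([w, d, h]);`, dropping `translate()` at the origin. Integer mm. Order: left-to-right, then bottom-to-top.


cube([280, 920, 200]);
translate([280, 0, 0]) cube([280, 920, 400]);
translate([560, 0, 0]) cube([280, 920, 600]);
translate([840, 0, 0]) cube([280, 920, 800]);
translate([1120, 0, 0]) cube([280, 920, 1000]);
translate([1400, 0, 0]) cube([280, 920, 1200]);
translate([1680, 0, 0]) cube([280, 920, 1400]);


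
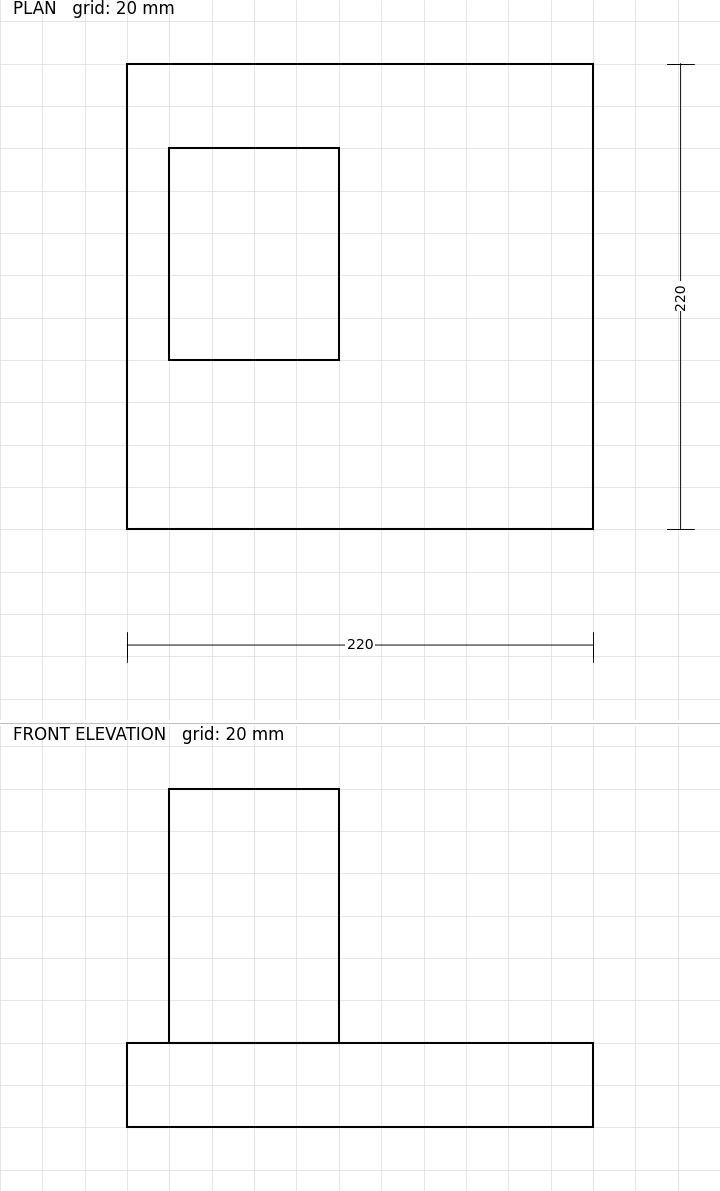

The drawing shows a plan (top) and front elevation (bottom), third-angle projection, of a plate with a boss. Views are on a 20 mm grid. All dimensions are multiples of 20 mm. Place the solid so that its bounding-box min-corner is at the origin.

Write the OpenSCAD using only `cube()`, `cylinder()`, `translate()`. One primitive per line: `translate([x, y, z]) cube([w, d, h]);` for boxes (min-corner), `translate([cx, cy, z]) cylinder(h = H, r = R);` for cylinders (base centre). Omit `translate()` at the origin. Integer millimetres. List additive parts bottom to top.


cube([220, 220, 40]);
translate([20, 80, 40]) cube([80, 100, 120]);
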